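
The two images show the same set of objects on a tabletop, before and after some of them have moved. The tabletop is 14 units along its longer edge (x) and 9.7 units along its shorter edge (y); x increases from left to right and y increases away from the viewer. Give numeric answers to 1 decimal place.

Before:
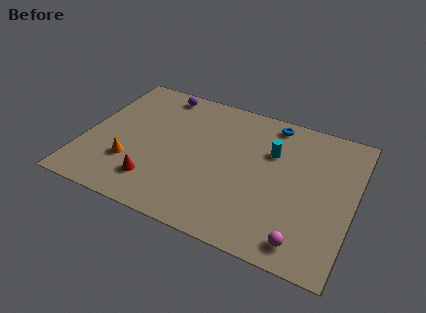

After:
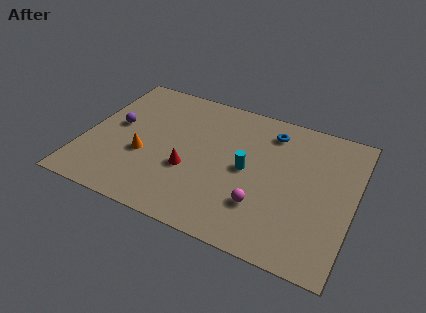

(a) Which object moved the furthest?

the purple sphere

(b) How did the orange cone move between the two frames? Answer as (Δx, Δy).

(0.6, 0.8)

The orange cone was at about (2.6, 2.9) and moved to about (3.2, 3.7).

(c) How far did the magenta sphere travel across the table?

2.7

From (11.8, 1.3) to (9.5, 2.7), the magenta sphere covered √(2.3² + 1.4²) ≈ 2.7 units.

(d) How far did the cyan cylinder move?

2.0

The cyan cylinder was near (9.6, 6.5) before and (8.5, 4.8) after, so it travelled √(1.1² + 1.7²) ≈ 2.0 units.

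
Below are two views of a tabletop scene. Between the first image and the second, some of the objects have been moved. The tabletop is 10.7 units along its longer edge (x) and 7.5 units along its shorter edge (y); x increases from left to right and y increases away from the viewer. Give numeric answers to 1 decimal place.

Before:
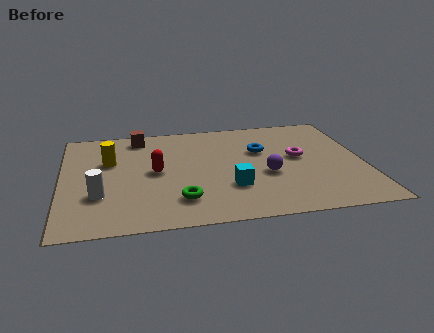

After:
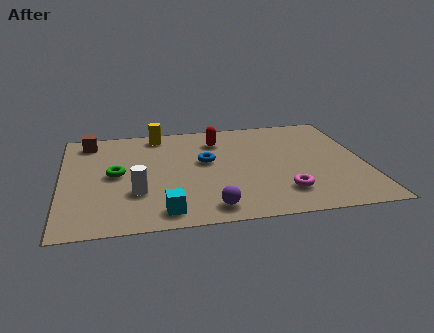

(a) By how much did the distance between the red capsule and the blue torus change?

-2.3

They were about 3.9 units apart before and 1.6 after — 2.3 units closer together.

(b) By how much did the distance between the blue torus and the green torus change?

-1.1

They were about 4.3 units apart before and 3.2 after — 1.1 units closer together.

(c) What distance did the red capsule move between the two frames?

3.0

The red capsule was near (3.3, 3.8) before and (5.6, 5.8) after, so it travelled √(2.3² + 2.0²) ≈ 3.0 units.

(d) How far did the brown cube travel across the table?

1.8

The brown cube moved from about (2.8, 6.5) to (1.0, 6.4), a distance of √(1.8² + 0.1²) ≈ 1.8.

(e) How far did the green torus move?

3.0

The green torus was near (4.1, 1.7) before and (1.9, 3.8) after, so it travelled √(2.2² + 2.1²) ≈ 3.0 units.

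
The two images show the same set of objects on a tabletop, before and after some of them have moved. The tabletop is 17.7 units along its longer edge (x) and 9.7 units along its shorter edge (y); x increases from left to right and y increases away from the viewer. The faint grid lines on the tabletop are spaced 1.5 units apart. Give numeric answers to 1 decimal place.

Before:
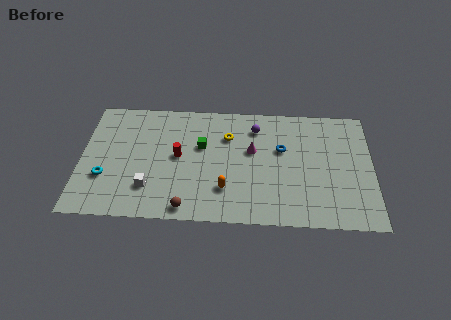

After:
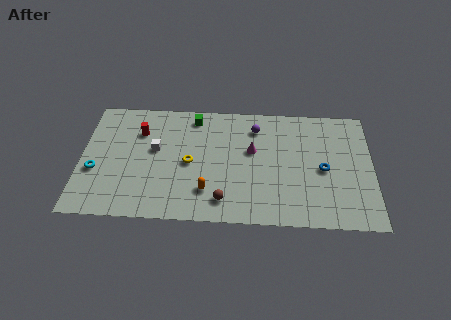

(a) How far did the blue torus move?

2.9

From (12.2, 6.0) to (14.7, 4.5), the blue torus covered √(2.5² + 1.5²) ≈ 2.9 units.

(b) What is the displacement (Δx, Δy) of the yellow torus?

(-2.3, -2.3)

The yellow torus started near (8.9, 6.9) and ended near (6.6, 4.6).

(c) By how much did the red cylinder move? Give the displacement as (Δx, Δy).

(-2.4, 1.9)

The red cylinder started near (5.9, 5.1) and ended near (3.5, 7.0).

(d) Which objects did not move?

the magenta cone and the purple sphere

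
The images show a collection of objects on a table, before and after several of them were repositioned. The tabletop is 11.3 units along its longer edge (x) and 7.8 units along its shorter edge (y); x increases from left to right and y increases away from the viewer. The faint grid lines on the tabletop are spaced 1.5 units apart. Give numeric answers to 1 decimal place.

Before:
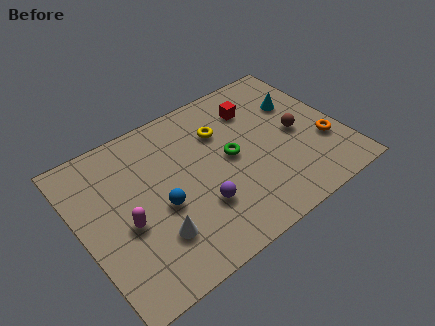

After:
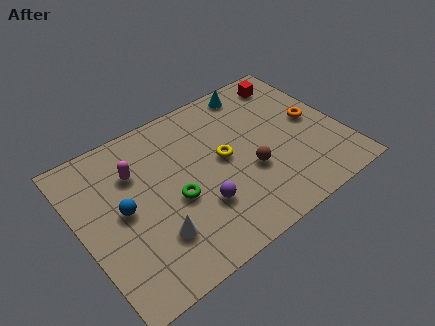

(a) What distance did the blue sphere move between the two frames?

1.7

The blue sphere moved from about (3.3, 3.3) to (1.8, 4.0), a distance of √(1.5² + 0.7²) ≈ 1.7.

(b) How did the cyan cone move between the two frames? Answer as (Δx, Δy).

(-1.6, 1.7)

From the two frames, the cyan cone sits at roughly (9.8, 5.2) before and (8.2, 6.9) after.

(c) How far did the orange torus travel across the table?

1.4

The orange torus moved from about (10.4, 2.6) to (10.2, 4.0), a distance of √(0.2² + 1.4²) ≈ 1.4.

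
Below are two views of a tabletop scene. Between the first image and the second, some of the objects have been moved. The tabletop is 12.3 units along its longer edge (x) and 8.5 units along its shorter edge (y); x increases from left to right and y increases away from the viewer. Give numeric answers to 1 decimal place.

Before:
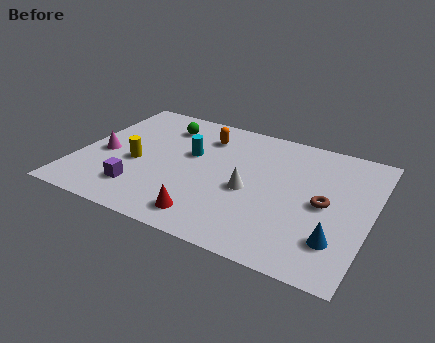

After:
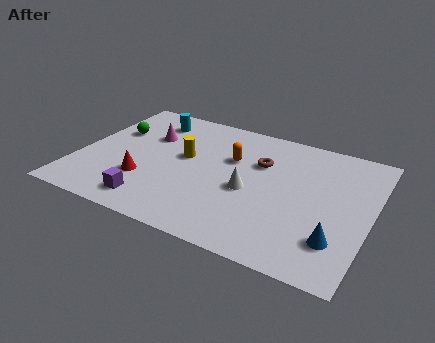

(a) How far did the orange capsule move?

1.7

The orange capsule moved from about (5.0, 6.6) to (6.3, 5.5), a distance of √(1.3² + 1.1²) ≈ 1.7.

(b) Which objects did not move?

the blue cone and the white cone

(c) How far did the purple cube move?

0.8

The purple cube moved from about (2.9, 1.9) to (3.5, 1.3), a distance of √(0.6² + 0.6²) ≈ 0.8.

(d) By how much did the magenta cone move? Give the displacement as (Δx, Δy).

(1.6, 2.0)

The magenta cone was at about (1.1, 3.7) and moved to about (2.7, 5.7).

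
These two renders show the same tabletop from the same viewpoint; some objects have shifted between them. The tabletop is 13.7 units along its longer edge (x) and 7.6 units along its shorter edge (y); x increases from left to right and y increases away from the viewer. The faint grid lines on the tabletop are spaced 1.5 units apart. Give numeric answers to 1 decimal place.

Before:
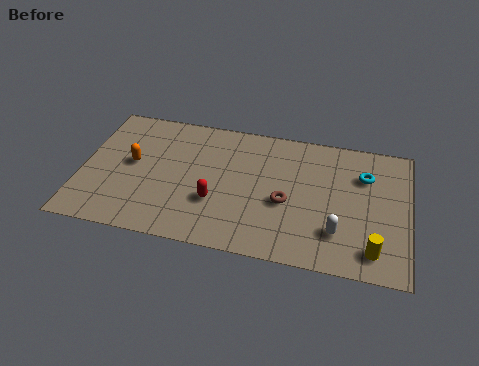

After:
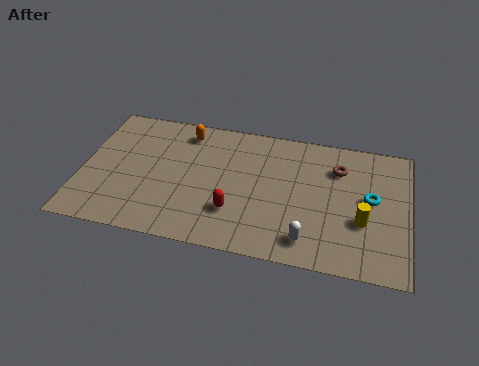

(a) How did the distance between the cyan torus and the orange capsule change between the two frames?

-1.6

The distance was about 9.8 in the first image and 8.2 in the second, so they moved 1.6 units closer together.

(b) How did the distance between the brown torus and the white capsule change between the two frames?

+1.9

They were about 2.5 units apart before and 4.4 after — 1.9 units further apart.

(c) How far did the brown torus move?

3.2

The brown torus moved from about (8.6, 3.2) to (10.7, 5.6), a distance of √(2.1² + 2.4²) ≈ 3.2.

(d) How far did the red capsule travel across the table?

0.9

The red capsule moved from about (5.7, 2.6) to (6.5, 2.2), a distance of √(0.8² + 0.4²) ≈ 0.9.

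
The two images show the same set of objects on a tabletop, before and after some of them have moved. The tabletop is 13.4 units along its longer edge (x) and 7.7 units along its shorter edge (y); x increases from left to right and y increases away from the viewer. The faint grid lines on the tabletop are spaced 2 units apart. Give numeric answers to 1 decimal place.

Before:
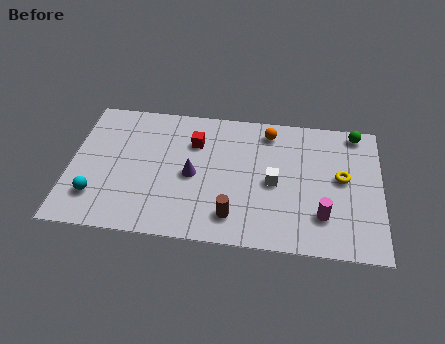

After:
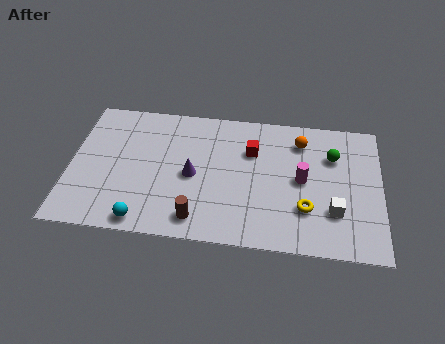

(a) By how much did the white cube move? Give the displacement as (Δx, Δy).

(2.6, -1.3)

From the two frames, the white cube sits at roughly (8.8, 3.6) before and (11.4, 2.3) after.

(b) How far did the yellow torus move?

2.4

The yellow torus moved from about (11.7, 4.2) to (10.2, 2.3), a distance of √(1.5² + 1.9²) ≈ 2.4.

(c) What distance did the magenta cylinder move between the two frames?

2.1

The magenta cylinder moved from about (10.9, 2.0) to (10.0, 3.9), a distance of √(0.9² + 1.9²) ≈ 2.1.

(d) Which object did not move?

the purple cone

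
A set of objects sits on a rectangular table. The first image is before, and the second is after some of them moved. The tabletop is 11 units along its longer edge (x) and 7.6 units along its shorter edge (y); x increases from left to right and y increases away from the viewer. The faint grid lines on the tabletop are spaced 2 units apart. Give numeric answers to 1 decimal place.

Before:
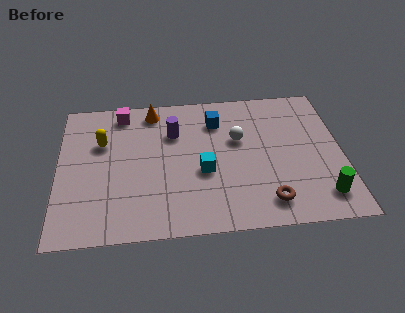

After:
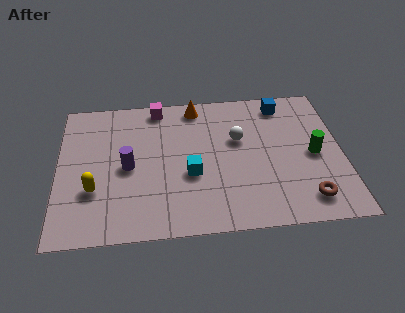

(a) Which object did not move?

the white sphere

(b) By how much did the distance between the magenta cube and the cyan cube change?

-0.7

Before: roughly 4.7 units apart; after: 4.0. That's 0.7 units closer together.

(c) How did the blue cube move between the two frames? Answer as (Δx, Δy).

(2.6, 0.7)

From the two frames, the blue cube sits at roughly (6.2, 5.8) before and (8.8, 6.5) after.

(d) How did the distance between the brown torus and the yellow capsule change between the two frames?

+0.9

They were about 7.3 units apart before and 8.2 after — 0.9 units further apart.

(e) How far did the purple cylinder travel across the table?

2.5

From (4.5, 5.3) to (2.7, 3.6), the purple cylinder covered √(1.8² + 1.7²) ≈ 2.5 units.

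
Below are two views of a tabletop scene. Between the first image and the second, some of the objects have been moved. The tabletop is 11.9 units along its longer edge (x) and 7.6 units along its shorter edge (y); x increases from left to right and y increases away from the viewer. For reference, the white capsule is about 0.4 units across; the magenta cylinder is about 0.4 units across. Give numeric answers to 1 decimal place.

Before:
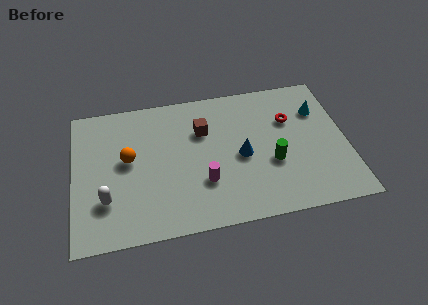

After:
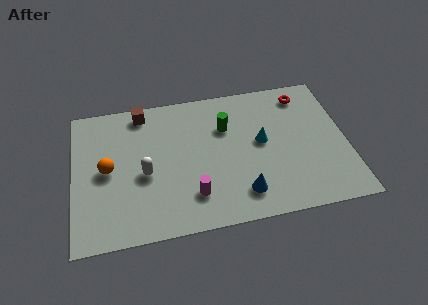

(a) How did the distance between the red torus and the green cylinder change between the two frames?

+1.3

They were about 2.4 units apart before and 3.7 after — 1.3 units further apart.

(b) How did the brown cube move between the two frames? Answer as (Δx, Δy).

(-2.6, 1.5)

The brown cube started near (5.7, 5.2) and ended near (3.1, 6.7).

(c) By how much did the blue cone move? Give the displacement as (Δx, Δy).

(-0.1, -2.0)

From the two frames, the blue cone sits at roughly (7.3, 3.5) before and (7.2, 1.5) after.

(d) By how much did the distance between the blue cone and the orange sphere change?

+1.2

They were about 4.9 units apart before and 6.1 after — 1.2 units further apart.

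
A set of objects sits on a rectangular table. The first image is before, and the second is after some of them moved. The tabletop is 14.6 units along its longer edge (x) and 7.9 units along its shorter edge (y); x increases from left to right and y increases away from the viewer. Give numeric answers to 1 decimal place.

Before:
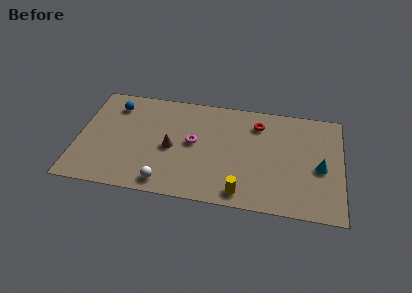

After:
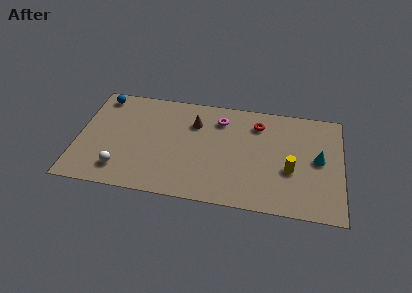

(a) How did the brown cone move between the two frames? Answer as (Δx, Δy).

(1.2, 2.1)

From the two frames, the brown cone sits at roughly (5.2, 3.6) before and (6.4, 5.7) after.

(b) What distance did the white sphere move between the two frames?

2.6

The white sphere moved from about (5.0, 1.0) to (2.5, 1.6), a distance of √(2.5² + 0.6²) ≈ 2.6.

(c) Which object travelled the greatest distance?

the yellow cylinder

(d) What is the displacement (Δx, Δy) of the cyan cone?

(-0.1, 0.6)

The cyan cone was at about (13.4, 3.5) and moved to about (13.3, 4.1).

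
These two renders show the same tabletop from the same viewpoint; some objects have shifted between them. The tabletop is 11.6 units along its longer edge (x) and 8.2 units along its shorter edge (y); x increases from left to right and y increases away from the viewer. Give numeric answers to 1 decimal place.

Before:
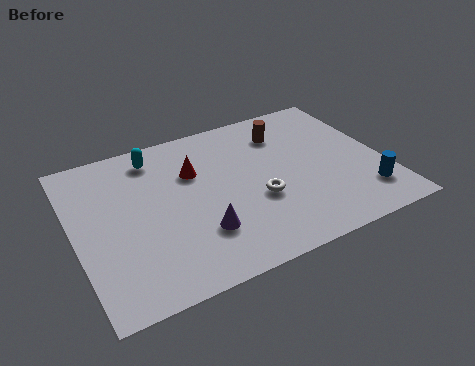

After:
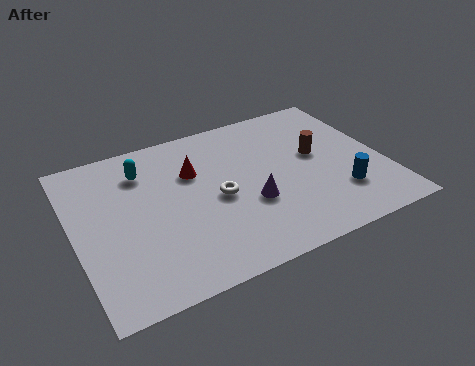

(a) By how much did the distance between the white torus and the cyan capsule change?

-1.6

The distance was about 5.1 in the first image and 3.5 in the second, so they moved 1.6 units closer together.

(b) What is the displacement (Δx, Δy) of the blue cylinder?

(-0.9, 0.4)

The blue cylinder was at about (10.6, 1.8) and moved to about (9.7, 2.2).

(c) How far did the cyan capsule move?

0.8

From (3.3, 6.9) to (2.8, 6.3), the cyan capsule covered √(0.5² + 0.6²) ≈ 0.8 units.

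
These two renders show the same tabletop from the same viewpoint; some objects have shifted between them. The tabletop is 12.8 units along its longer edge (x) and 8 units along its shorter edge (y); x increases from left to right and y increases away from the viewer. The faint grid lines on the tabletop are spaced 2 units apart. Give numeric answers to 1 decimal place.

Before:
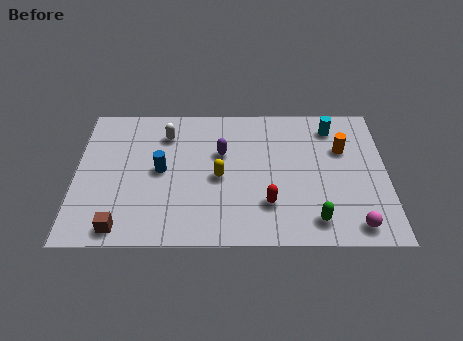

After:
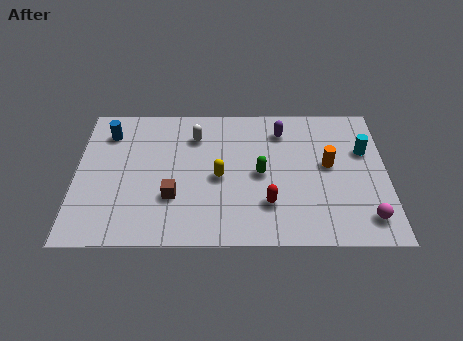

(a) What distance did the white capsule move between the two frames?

1.2

The white capsule moved from about (3.7, 6.2) to (4.9, 6.1), a distance of √(1.2² + 0.1²) ≈ 1.2.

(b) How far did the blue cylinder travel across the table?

3.1

From (3.5, 4.1) to (1.3, 6.3), the blue cylinder covered √(2.2² + 2.2²) ≈ 3.1 units.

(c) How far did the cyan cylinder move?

1.9

The cyan cylinder was near (10.6, 6.6) before and (11.9, 5.2) after, so it travelled √(1.3² + 1.4²) ≈ 1.9 units.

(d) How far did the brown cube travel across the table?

2.7

From (1.9, 0.9) to (4.0, 2.6), the brown cube covered √(2.1² + 1.7²) ≈ 2.7 units.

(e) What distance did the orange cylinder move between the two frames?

1.1

The orange cylinder was near (11.0, 5.3) before and (10.4, 4.4) after, so it travelled √(0.6² + 0.9²) ≈ 1.1 units.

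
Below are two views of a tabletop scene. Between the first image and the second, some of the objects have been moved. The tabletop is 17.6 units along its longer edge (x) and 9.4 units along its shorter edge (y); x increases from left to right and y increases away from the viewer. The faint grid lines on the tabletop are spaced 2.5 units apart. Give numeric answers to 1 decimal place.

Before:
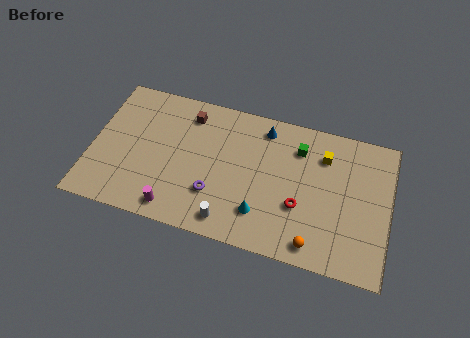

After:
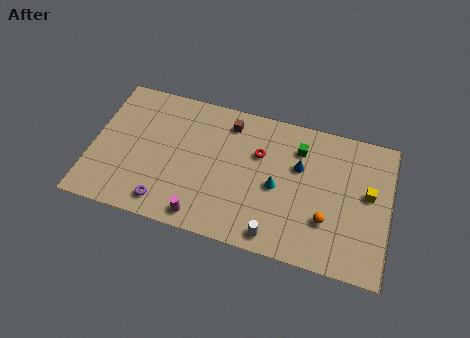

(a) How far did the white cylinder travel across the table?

2.7

The white cylinder moved from about (8.4, 1.3) to (11.1, 1.1), a distance of √(2.7² + 0.2²) ≈ 2.7.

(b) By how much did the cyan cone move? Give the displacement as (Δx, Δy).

(0.8, 2.0)

The cyan cone started near (10.2, 2.3) and ended near (11.0, 4.3).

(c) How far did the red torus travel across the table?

3.8

From (12.4, 3.4) to (9.8, 6.2), the red torus covered √(2.6² + 2.8²) ≈ 3.8 units.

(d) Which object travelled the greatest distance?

the red torus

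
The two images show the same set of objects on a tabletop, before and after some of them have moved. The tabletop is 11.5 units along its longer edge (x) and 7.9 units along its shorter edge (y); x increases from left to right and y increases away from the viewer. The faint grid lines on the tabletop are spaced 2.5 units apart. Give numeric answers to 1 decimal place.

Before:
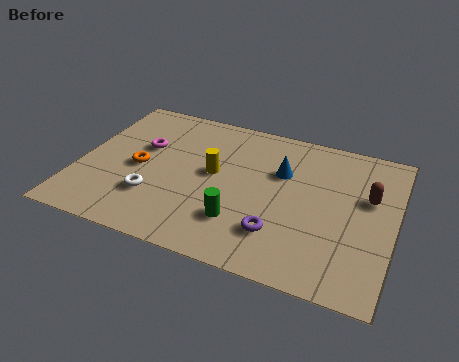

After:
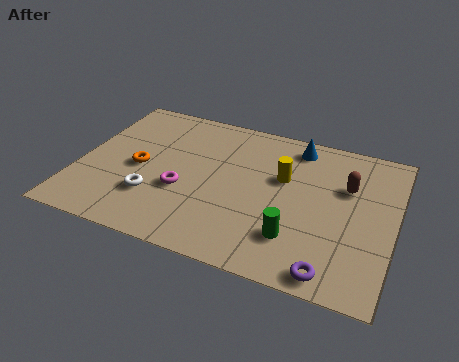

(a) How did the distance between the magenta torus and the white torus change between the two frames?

-1.5

Before: roughly 2.7 units apart; after: 1.2. That's 1.5 units closer together.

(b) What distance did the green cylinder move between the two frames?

2.0

From (6.1, 2.1) to (8.1, 2.0), the green cylinder covered √(2.0² + 0.1²) ≈ 2.0 units.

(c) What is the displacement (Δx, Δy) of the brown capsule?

(-0.8, 0.3)

The brown capsule was at about (10.5, 4.9) and moved to about (9.7, 5.2).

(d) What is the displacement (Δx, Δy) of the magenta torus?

(1.7, -1.9)

From the two frames, the magenta torus sits at roughly (2.2, 4.9) before and (3.9, 3.0) after.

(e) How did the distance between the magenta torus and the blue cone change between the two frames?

+0.3

The distance was about 5.1 in the first image and 5.4 in the second, so they moved 0.3 units further apart.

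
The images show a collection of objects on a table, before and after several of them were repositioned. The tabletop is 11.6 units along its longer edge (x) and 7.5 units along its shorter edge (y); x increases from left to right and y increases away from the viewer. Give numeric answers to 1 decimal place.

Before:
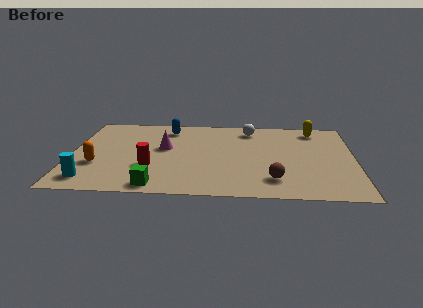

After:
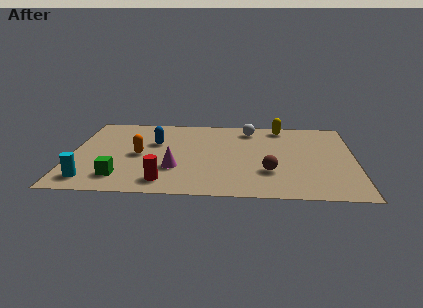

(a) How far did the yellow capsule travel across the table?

1.4

The yellow capsule moved from about (10.0, 6.4) to (8.6, 6.6), a distance of √(1.4² + 0.2²) ≈ 1.4.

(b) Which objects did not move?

the white sphere and the cyan cylinder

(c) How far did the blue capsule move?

1.5

The blue capsule moved from about (3.9, 6.2) to (3.4, 4.8), a distance of √(0.5² + 1.4²) ≈ 1.5.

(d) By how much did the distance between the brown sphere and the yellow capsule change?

-0.8

The distance was about 5.1 in the first image and 4.3 in the second, so they moved 0.8 units closer together.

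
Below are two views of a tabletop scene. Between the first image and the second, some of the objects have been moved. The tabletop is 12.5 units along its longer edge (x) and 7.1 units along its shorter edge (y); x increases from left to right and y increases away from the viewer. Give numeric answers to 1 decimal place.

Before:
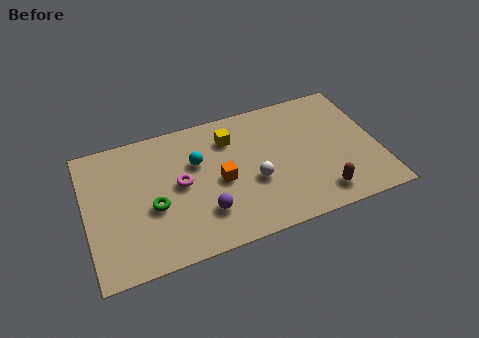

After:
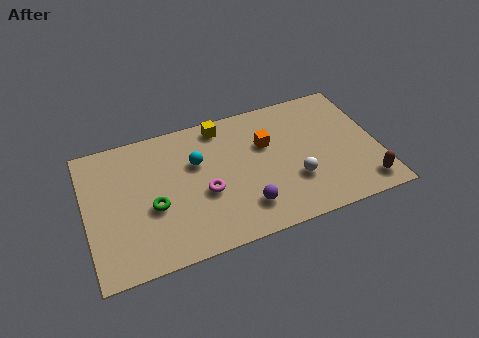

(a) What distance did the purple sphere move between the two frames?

1.7

From (4.9, 1.9) to (6.6, 1.6), the purple sphere covered √(1.7² + 0.3²) ≈ 1.7 units.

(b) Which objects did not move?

the green torus and the cyan sphere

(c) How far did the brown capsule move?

1.9

From (9.8, 1.2) to (11.7, 1.1), the brown capsule covered √(1.9² + 0.1²) ≈ 1.9 units.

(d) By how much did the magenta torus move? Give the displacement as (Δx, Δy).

(1.0, -0.8)

The magenta torus started near (4.0, 3.7) and ended near (5.0, 2.9).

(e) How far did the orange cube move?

2.5

From (5.7, 3.3) to (7.8, 4.6), the orange cube covered √(2.1² + 1.3²) ≈ 2.5 units.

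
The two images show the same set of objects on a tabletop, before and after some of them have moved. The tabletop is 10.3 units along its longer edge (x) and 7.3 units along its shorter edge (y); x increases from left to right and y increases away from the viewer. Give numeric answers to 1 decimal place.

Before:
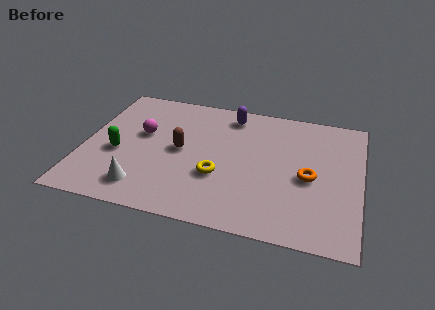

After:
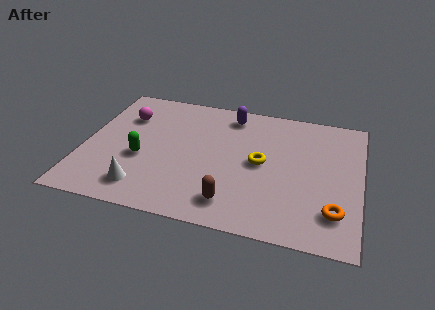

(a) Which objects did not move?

the white cone and the purple capsule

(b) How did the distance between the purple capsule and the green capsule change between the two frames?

-0.6

Before: roughly 5.1 units apart; after: 4.5. That's 0.6 units closer together.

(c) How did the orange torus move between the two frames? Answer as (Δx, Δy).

(1.0, -1.6)

From the two frames, the orange torus sits at roughly (8.4, 3.3) before and (9.4, 1.7) after.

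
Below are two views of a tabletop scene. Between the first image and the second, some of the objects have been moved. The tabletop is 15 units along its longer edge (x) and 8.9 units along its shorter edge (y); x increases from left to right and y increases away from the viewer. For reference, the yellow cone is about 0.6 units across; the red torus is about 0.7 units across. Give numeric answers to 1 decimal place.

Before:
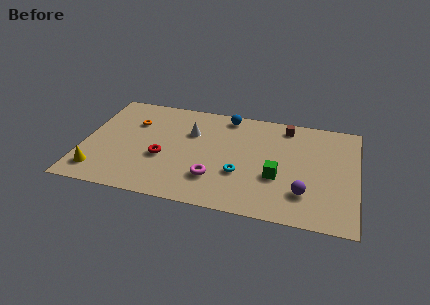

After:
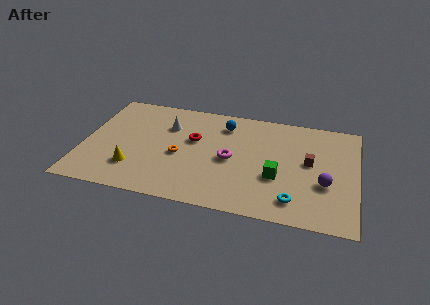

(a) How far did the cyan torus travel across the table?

3.4

From (8.7, 3.1) to (11.7, 1.6), the cyan torus covered √(3.0² + 1.5²) ≈ 3.4 units.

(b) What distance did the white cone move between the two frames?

1.3

The white cone was near (5.8, 6.0) before and (4.5, 6.3) after, so it travelled √(1.3² + 0.3²) ≈ 1.3 units.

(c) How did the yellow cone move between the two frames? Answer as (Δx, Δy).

(1.9, 0.7)

From the two frames, the yellow cone sits at roughly (1.0, 1.6) before and (2.9, 2.3) after.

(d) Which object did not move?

the green cube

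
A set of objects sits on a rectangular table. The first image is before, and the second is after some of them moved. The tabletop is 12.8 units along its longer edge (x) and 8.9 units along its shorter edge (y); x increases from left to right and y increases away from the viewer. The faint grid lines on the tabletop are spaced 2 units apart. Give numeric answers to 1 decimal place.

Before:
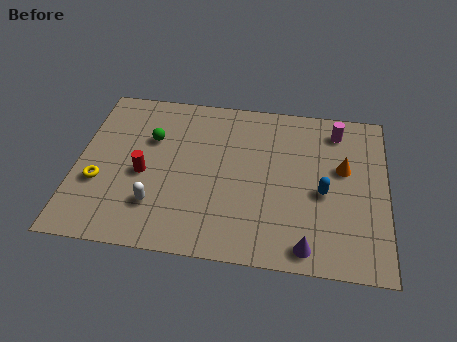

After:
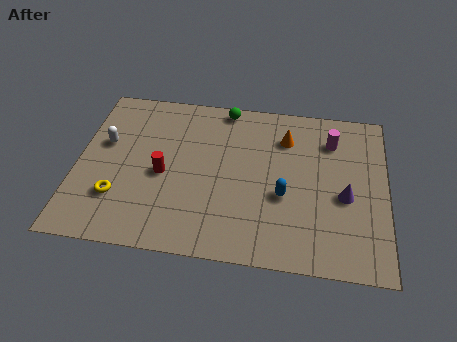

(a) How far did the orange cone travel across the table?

2.8

From (11.0, 5.3) to (8.6, 6.7), the orange cone covered √(2.4² + 1.4²) ≈ 2.8 units.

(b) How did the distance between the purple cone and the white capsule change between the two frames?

+3.8

They were about 6.3 units apart before and 10.1 after — 3.8 units further apart.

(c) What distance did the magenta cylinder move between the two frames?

0.6

The magenta cylinder moved from about (10.7, 7.4) to (10.5, 6.8), a distance of √(0.2² + 0.6²) ≈ 0.6.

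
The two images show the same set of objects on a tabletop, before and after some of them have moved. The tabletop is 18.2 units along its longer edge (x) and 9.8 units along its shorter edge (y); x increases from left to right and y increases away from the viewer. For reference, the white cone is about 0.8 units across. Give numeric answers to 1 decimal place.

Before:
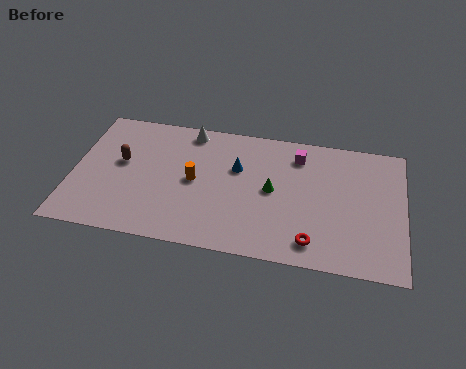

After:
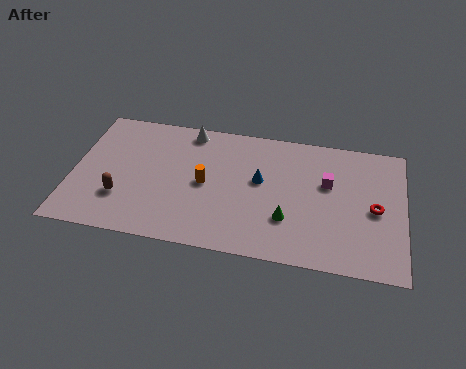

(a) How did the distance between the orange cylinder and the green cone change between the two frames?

+0.6

The distance was about 4.3 in the first image and 4.9 in the second, so they moved 0.6 units further apart.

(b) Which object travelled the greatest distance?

the red torus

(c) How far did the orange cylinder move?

0.6

The orange cylinder moved from about (6.7, 4.9) to (7.3, 4.8), a distance of √(0.6² + 0.1²) ≈ 0.6.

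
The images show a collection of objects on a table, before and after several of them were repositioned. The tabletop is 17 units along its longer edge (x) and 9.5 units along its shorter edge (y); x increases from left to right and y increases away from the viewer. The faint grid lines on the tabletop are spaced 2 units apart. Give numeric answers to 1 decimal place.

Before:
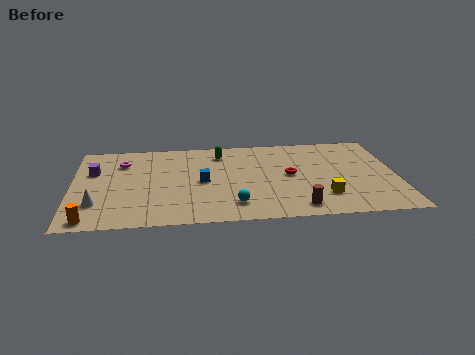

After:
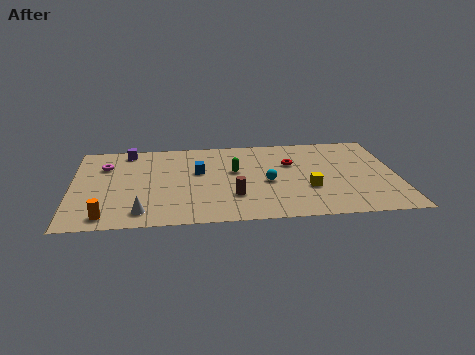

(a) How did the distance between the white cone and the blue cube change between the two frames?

-0.7

The distance was about 5.9 in the first image and 5.2 in the second, so they moved 0.7 units closer together.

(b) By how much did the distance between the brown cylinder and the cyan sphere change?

-1.1

The distance was about 3.4 in the first image and 2.3 in the second, so they moved 1.1 units closer together.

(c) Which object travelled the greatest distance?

the brown cylinder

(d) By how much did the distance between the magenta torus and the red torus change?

+0.7

The distance was about 9.1 in the first image and 9.8 in the second, so they moved 0.7 units further apart.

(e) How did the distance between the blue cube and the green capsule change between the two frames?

-1.4

They were about 3.3 units apart before and 1.9 after — 1.4 units closer together.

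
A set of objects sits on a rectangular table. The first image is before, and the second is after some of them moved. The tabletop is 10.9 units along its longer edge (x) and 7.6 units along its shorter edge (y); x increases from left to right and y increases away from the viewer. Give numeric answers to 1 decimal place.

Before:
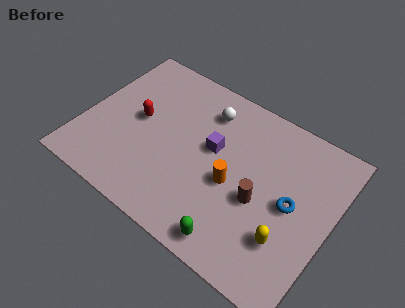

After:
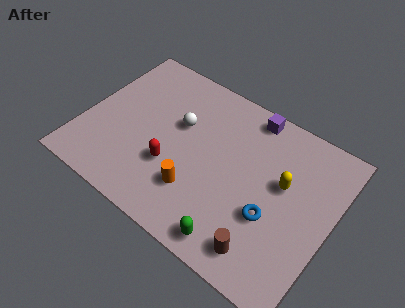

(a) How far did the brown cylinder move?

2.1

The brown cylinder moved from about (7.9, 3.2) to (8.5, 1.2), a distance of √(0.6² + 2.0²) ≈ 2.1.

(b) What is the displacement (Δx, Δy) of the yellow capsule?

(-0.6, 2.3)

The yellow capsule was at about (9.3, 2.2) and moved to about (8.7, 4.5).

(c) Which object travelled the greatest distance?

the purple cube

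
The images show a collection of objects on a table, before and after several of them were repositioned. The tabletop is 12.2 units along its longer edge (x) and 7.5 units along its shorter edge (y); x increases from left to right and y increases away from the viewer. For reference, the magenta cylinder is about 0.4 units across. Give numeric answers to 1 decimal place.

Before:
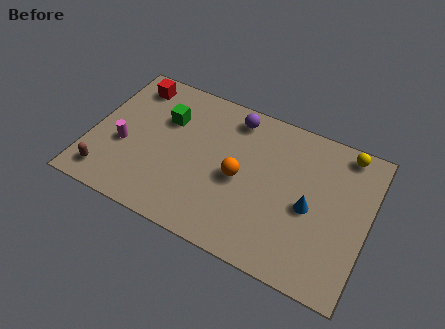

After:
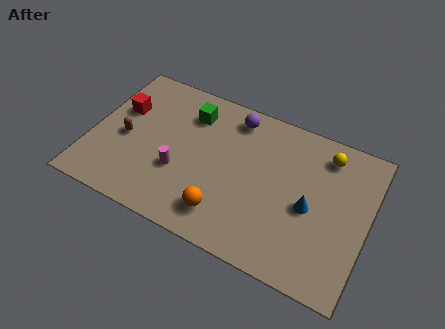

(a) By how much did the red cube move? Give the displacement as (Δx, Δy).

(-0.3, -1.5)

From the two frames, the red cube sits at roughly (1.4, 6.3) before and (1.1, 4.8) after.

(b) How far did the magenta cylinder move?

2.5

The magenta cylinder moved from about (1.5, 3.0) to (4.0, 2.7), a distance of √(2.5² + 0.3²) ≈ 2.5.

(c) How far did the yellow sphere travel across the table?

0.9

The yellow sphere moved from about (10.9, 6.7) to (10.1, 6.2), a distance of √(0.8² + 0.5²) ≈ 0.9.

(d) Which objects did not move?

the blue cone and the purple sphere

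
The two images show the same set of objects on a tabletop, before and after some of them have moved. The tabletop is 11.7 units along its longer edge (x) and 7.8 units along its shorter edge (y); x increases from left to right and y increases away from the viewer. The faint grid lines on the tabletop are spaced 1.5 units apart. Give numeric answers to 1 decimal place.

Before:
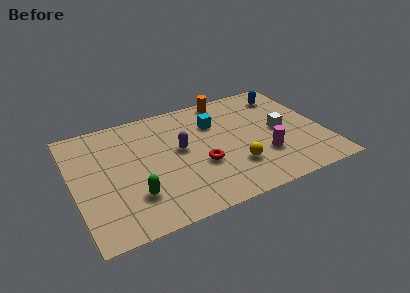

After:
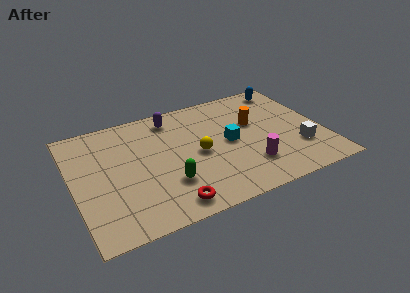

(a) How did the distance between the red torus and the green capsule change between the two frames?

-2.0

The distance was about 3.3 in the first image and 1.3 in the second, so they moved 2.0 units closer together.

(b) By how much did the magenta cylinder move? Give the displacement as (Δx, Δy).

(-0.7, -0.4)

From the two frames, the magenta cylinder sits at roughly (8.7, 2.4) before and (8.0, 2.0) after.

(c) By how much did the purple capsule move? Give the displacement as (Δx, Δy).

(-0.1, 2.3)

The purple capsule started near (5.0, 4.3) and ended near (4.9, 6.6).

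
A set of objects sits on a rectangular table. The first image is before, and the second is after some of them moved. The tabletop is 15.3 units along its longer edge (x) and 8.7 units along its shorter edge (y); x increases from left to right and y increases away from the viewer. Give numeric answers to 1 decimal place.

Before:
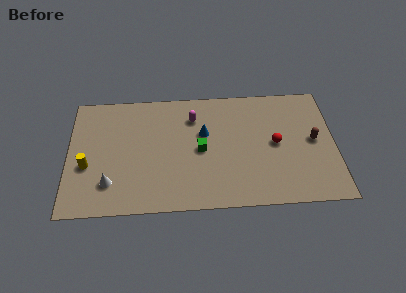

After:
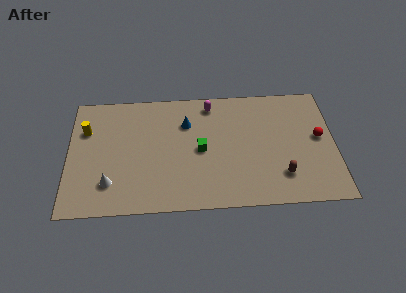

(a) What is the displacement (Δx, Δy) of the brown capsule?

(-1.9, -2.4)

The brown capsule was at about (14.1, 4.5) and moved to about (12.2, 2.1).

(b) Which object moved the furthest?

the brown capsule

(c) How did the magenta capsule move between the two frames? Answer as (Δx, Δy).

(1.0, 0.9)

The magenta capsule started near (7.2, 6.6) and ended near (8.2, 7.5).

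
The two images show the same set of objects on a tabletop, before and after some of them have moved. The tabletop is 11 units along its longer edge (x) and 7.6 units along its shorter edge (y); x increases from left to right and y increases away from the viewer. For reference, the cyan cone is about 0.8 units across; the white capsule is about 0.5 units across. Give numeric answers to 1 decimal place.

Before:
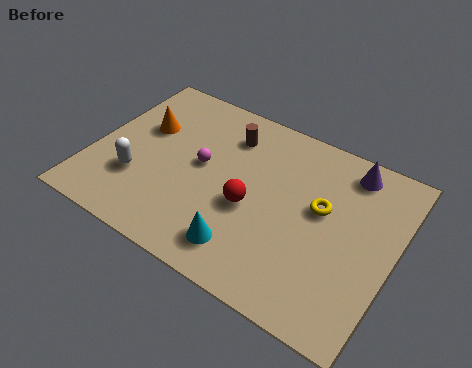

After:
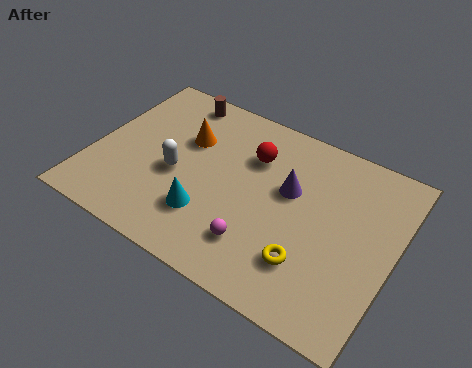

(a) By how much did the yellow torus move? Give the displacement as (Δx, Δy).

(-0.1, -2.4)

The yellow torus was at about (8.3, 4.4) and moved to about (8.2, 2.0).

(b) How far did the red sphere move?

2.2

The red sphere was near (5.9, 3.2) before and (5.6, 5.4) after, so it travelled √(0.3² + 2.2²) ≈ 2.2 units.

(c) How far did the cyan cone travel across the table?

1.7

The cyan cone was near (6.0, 1.4) before and (4.5, 2.1) after, so it travelled √(1.5² + 0.7²) ≈ 1.7 units.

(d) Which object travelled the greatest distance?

the magenta sphere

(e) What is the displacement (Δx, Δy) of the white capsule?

(1.3, 0.9)

The white capsule started near (1.8, 2.4) and ended near (3.1, 3.3).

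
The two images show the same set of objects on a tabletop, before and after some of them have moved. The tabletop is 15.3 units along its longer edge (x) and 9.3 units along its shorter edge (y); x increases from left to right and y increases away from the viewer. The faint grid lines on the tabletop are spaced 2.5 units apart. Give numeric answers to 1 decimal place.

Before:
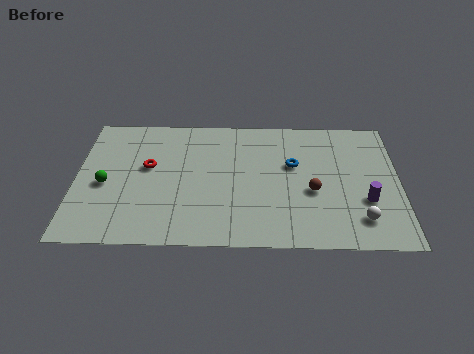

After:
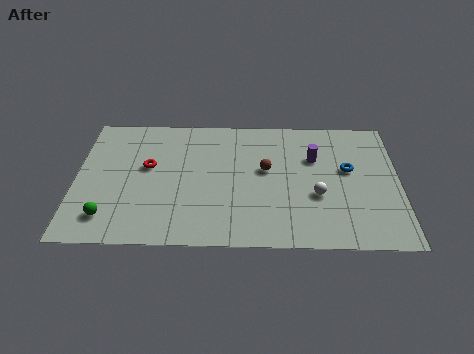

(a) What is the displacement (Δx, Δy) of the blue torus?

(2.6, -0.3)

From the two frames, the blue torus sits at roughly (10.3, 5.7) before and (12.9, 5.4) after.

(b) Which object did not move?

the red torus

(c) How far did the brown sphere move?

2.7

The brown sphere was near (11.2, 3.8) before and (9.0, 5.3) after, so it travelled √(2.2² + 1.5²) ≈ 2.7 units.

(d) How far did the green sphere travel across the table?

2.3

The green sphere moved from about (1.4, 4.1) to (1.6, 1.8), a distance of √(0.2² + 2.3²) ≈ 2.3.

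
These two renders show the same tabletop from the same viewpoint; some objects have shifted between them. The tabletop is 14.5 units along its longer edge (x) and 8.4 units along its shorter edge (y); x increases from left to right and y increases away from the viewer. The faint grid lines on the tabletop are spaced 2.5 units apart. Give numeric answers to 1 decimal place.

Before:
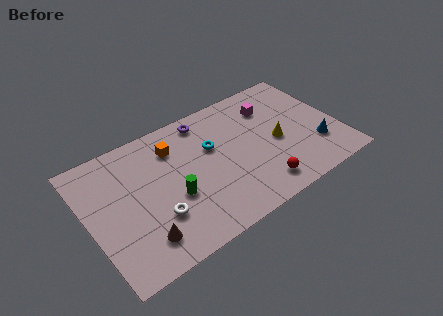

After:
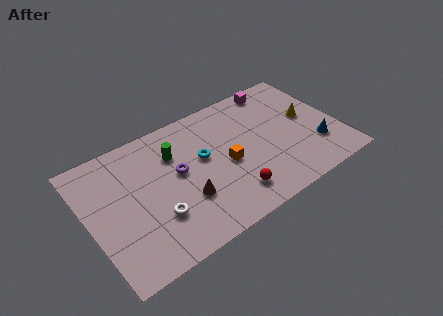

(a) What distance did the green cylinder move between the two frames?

2.7

From (4.7, 3.3) to (5.2, 6.0), the green cylinder covered √(0.5² + 2.7²) ≈ 2.7 units.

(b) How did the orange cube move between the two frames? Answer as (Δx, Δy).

(2.7, -2.6)

The orange cube was at about (5.2, 6.4) and moved to about (7.9, 3.8).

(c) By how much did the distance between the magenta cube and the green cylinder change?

-0.4

The distance was about 7.0 in the first image and 6.6 in the second, so they moved 0.4 units closer together.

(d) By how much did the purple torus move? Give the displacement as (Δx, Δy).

(-2.0, -2.6)

The purple torus was at about (7.2, 7.3) and moved to about (5.2, 4.7).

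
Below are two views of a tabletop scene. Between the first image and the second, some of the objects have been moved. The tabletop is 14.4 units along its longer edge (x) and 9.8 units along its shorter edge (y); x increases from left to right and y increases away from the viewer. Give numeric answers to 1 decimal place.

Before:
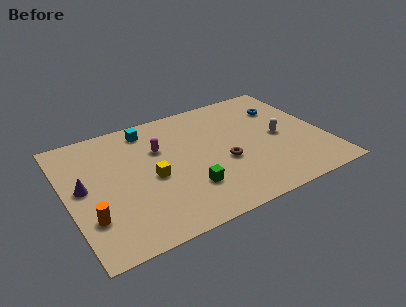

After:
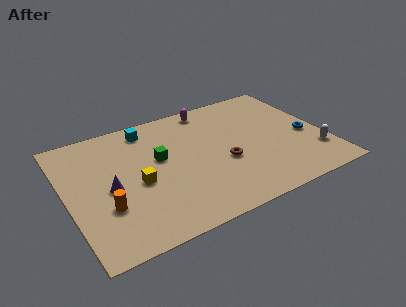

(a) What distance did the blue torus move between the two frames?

3.0

The blue torus moved from about (12.5, 7.1) to (13.4, 4.2), a distance of √(0.9² + 2.9²) ≈ 3.0.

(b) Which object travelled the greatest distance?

the magenta capsule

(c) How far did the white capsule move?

2.8

From (11.9, 4.7) to (13.6, 2.5), the white capsule covered √(1.7² + 2.2²) ≈ 2.8 units.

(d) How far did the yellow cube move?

0.8

The yellow cube was near (4.6, 4.4) before and (3.8, 4.3) after, so it travelled √(0.8² + 0.1²) ≈ 0.8 units.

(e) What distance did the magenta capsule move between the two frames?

3.9

From (5.3, 6.5) to (8.5, 8.7), the magenta capsule covered √(3.2² + 2.2²) ≈ 3.9 units.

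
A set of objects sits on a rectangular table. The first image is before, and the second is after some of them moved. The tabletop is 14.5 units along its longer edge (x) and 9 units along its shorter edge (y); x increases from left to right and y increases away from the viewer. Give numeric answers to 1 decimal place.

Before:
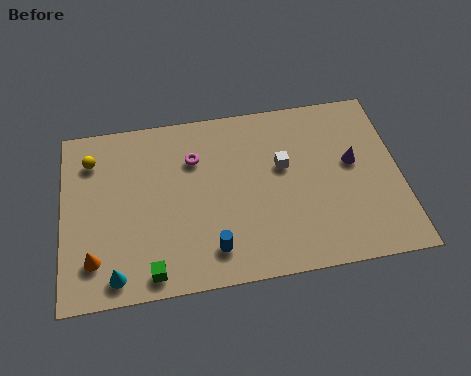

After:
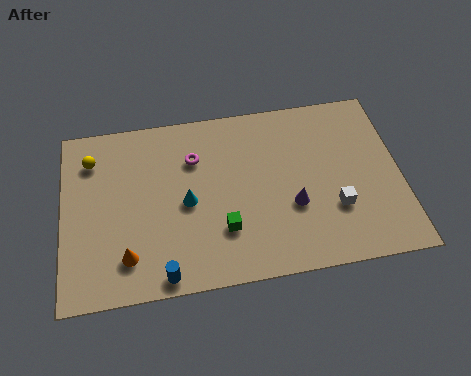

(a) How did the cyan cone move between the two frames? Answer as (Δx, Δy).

(3.1, 3.1)

The cyan cone started near (2.2, 1.1) and ended near (5.3, 4.2).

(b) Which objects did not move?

the yellow sphere and the magenta torus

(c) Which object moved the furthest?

the cyan cone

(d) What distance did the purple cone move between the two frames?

3.2

From (12.5, 5.1) to (9.8, 3.3), the purple cone covered √(2.7² + 1.8²) ≈ 3.2 units.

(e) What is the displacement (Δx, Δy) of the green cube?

(3.1, 1.6)

From the two frames, the green cube sits at roughly (3.7, 1.0) before and (6.8, 2.6) after.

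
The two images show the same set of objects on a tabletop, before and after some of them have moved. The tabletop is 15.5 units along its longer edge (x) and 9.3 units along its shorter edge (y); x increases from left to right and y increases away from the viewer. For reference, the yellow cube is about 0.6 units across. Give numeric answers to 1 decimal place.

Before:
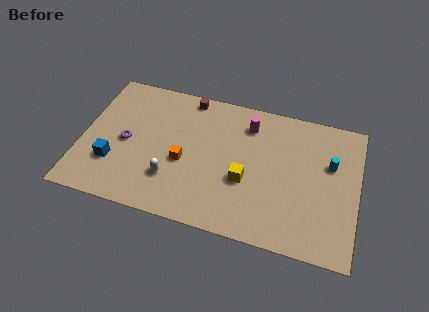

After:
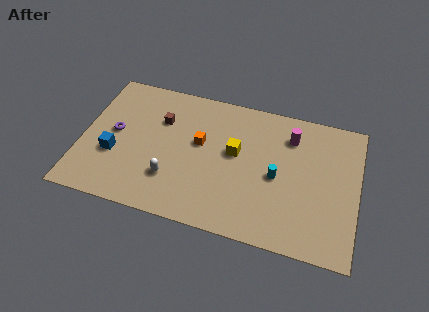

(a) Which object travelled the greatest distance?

the cyan cylinder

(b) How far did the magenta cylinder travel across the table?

2.4

The magenta cylinder moved from about (9.2, 7.4) to (11.6, 7.2), a distance of √(2.4² + 0.2²) ≈ 2.4.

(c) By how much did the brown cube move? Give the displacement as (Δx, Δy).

(-1.4, -2.0)

The brown cube was at about (5.7, 8.4) and moved to about (4.3, 6.4).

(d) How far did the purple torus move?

0.9

The purple torus was near (2.5, 4.4) before and (1.8, 4.9) after, so it travelled √(0.7² + 0.5²) ≈ 0.9 units.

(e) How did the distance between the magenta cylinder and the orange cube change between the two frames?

+0.4

Before: roughly 4.9 units apart; after: 5.3. That's 0.4 units further apart.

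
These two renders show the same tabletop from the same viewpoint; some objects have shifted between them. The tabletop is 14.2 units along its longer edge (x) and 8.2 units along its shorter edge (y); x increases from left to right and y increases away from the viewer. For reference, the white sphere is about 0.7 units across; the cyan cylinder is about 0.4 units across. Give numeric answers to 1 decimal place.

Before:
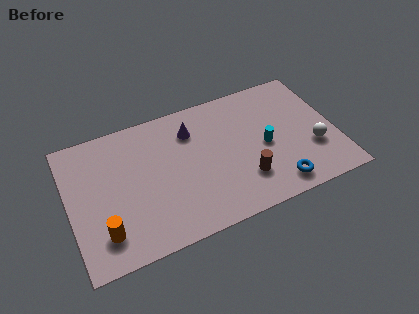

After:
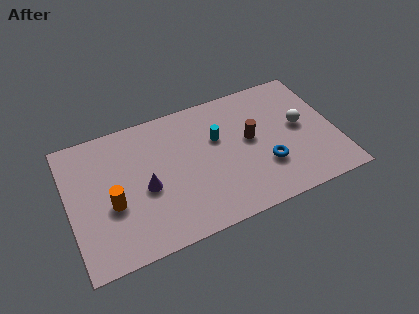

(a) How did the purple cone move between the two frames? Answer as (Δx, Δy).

(-2.7, -2.6)

The purple cone started near (6.7, 6.2) and ended near (4.0, 3.6).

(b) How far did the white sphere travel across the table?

1.7

From (12.9, 2.8) to (12.4, 4.4), the white sphere covered √(0.5² + 1.6²) ≈ 1.7 units.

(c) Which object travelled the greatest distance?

the purple cone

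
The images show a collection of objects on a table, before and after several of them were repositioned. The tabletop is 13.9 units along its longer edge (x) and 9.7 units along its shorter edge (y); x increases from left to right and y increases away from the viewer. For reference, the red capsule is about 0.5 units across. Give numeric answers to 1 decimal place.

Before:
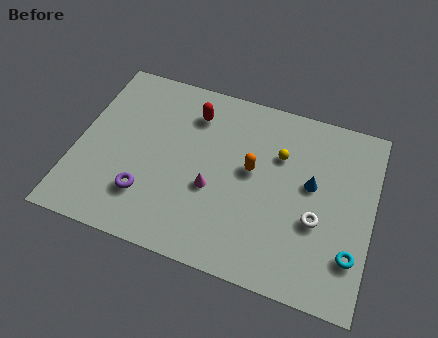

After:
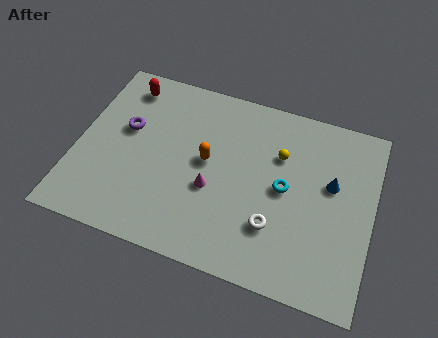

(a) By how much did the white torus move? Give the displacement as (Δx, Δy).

(-1.9, -0.9)

The white torus started near (11.4, 3.7) and ended near (9.5, 2.8).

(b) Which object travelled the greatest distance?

the cyan torus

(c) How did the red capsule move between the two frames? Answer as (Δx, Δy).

(-3.3, 0.6)

The red capsule started near (5.2, 7.6) and ended near (1.9, 8.2).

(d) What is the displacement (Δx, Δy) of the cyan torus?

(-3.3, 2.4)

The cyan torus was at about (13.1, 2.5) and moved to about (9.8, 4.9).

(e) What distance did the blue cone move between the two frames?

0.9

The blue cone moved from about (11.0, 5.5) to (11.9, 5.8), a distance of √(0.9² + 0.3²) ≈ 0.9.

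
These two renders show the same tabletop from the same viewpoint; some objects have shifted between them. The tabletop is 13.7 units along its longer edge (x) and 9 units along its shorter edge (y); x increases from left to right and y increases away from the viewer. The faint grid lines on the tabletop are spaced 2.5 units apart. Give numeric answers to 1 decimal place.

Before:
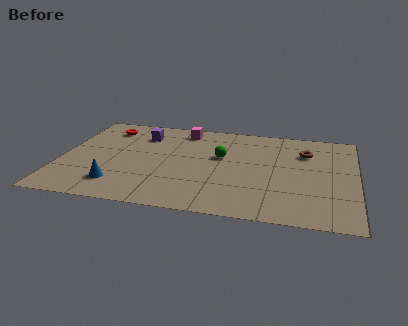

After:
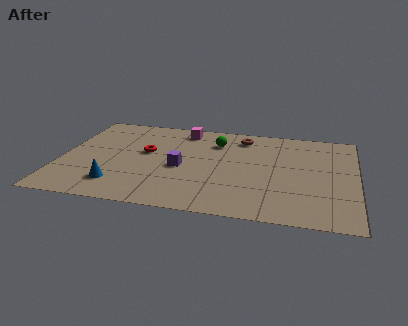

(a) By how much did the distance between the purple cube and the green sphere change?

-0.9

They were about 4.1 units apart before and 3.2 after — 0.9 units closer together.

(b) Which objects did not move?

the magenta cube and the blue cone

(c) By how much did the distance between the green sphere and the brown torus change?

-2.7

They were about 4.1 units apart before and 1.4 after — 2.7 units closer together.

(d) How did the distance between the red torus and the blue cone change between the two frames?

-2.0

They were about 5.5 units apart before and 3.5 after — 2.0 units closer together.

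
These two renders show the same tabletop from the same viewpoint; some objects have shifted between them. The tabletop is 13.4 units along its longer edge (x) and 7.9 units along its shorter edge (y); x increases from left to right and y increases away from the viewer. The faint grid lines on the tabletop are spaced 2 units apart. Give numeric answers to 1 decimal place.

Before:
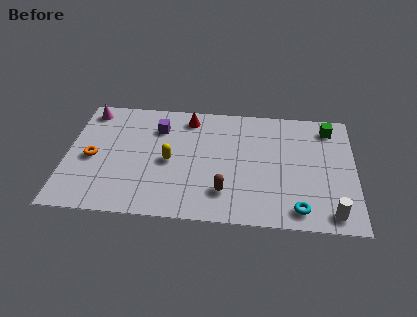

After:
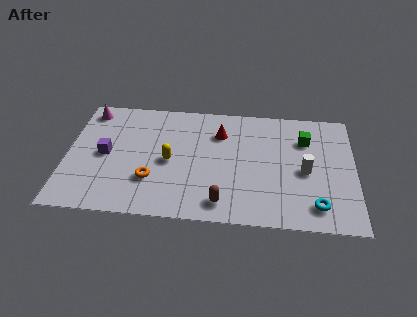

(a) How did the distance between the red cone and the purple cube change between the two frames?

+4.0

The distance was about 1.6 in the first image and 5.6 in the second, so they moved 4.0 units further apart.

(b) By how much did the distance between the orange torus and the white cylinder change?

-4.2

They were about 11.4 units apart before and 7.2 after — 4.2 units closer together.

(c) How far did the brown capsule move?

0.7

The brown capsule moved from about (7.4, 1.9) to (7.3, 1.2), a distance of √(0.1² + 0.7²) ≈ 0.7.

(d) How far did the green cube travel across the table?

1.4

The green cube was near (12.2, 6.6) before and (11.1, 5.7) after, so it travelled √(1.1² + 0.9²) ≈ 1.4 units.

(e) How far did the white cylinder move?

2.9

From (12.3, 1.0) to (11.1, 3.6), the white cylinder covered √(1.2² + 2.6²) ≈ 2.9 units.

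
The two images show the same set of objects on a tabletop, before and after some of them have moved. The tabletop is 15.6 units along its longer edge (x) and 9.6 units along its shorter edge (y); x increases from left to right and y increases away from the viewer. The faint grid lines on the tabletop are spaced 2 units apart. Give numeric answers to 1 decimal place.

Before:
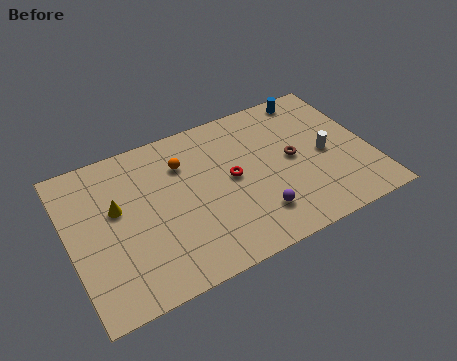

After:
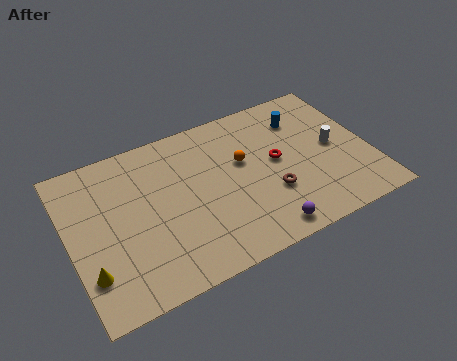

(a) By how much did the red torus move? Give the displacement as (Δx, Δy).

(2.4, 0.1)

From the two frames, the red torus sits at roughly (8.4, 5.0) before and (10.8, 5.1) after.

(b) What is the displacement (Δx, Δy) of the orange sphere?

(3.0, -1.2)

The orange sphere started near (6.1, 7.0) and ended near (9.1, 5.8).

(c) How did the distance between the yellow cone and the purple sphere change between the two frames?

+1.2

The distance was about 7.6 in the first image and 8.8 in the second, so they moved 1.2 units further apart.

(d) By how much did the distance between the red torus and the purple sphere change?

+1.3

They were about 2.9 units apart before and 4.2 after — 1.3 units further apart.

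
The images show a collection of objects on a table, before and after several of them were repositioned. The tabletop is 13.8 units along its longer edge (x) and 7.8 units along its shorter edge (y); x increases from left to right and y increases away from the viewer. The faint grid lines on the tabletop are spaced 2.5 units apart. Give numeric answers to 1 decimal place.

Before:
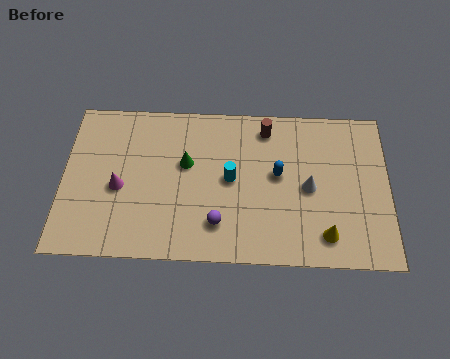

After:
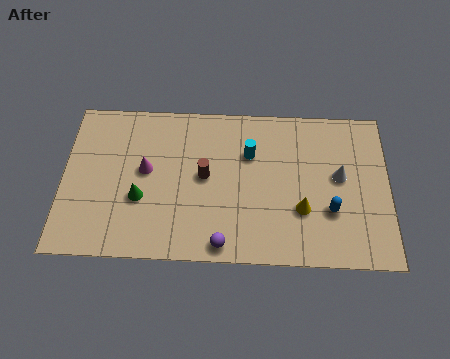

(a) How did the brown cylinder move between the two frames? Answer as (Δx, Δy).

(-2.6, -2.5)

The brown cylinder started near (8.6, 6.6) and ended near (6.0, 4.1).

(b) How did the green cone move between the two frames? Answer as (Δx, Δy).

(-1.9, -1.8)

The green cone started near (5.2, 4.7) and ended near (3.3, 2.9).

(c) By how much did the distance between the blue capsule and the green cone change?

+4.1

They were about 3.9 units apart before and 8.0 after — 4.1 units further apart.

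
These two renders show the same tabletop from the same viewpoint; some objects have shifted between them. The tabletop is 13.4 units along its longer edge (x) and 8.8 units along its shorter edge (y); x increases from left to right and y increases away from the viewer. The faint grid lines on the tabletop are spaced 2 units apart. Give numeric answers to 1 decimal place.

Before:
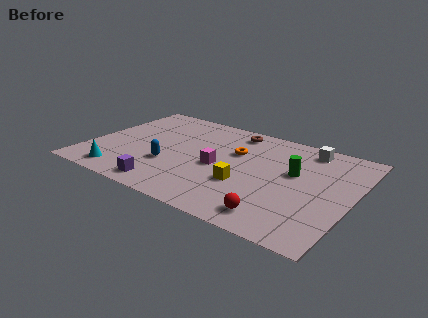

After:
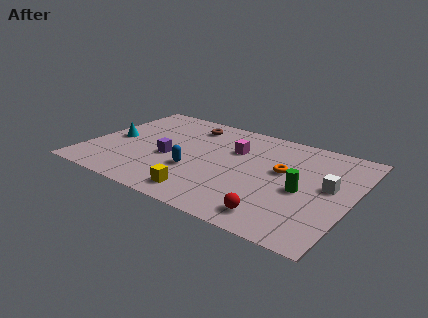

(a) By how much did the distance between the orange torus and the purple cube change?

+0.4

Before: roughly 5.4 units apart; after: 5.8. That's 0.4 units further apart.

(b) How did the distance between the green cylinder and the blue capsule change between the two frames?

-1.0

They were about 6.5 units apart before and 5.5 after — 1.0 units closer together.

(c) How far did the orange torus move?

2.6

The orange torus moved from about (7.3, 5.7) to (9.8, 5.1), a distance of √(2.5² + 0.6²) ≈ 2.6.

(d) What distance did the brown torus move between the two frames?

2.3

The brown torus moved from about (6.9, 7.6) to (4.6, 7.2), a distance of √(2.3² + 0.4²) ≈ 2.3.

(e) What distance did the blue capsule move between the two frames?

1.3

The blue capsule moved from about (4.3, 3.0) to (5.6, 3.1), a distance of √(1.3² + 0.1²) ≈ 1.3.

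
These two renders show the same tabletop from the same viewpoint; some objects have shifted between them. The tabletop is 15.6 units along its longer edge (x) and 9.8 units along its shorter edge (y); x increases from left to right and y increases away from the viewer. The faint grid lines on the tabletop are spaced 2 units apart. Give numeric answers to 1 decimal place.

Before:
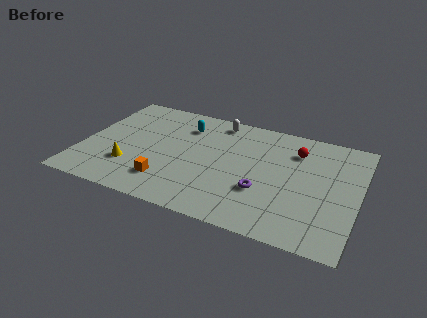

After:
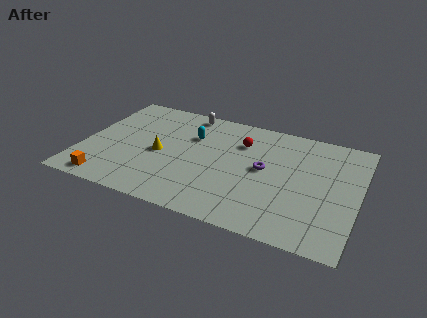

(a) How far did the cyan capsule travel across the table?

0.9

The cyan capsule was near (5.5, 7.5) before and (6.0, 6.7) after, so it travelled √(0.5² + 0.8²) ≈ 0.9 units.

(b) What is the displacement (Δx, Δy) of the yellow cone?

(1.5, 1.7)

The yellow cone was at about (2.9, 2.8) and moved to about (4.4, 4.5).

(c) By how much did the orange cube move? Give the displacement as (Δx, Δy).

(-3.3, -1.1)

The orange cube started near (5.1, 2.2) and ended near (1.8, 1.1).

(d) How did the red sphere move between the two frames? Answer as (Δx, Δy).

(-3.1, -0.3)

From the two frames, the red sphere sits at roughly (11.9, 7.4) before and (8.8, 7.1) after.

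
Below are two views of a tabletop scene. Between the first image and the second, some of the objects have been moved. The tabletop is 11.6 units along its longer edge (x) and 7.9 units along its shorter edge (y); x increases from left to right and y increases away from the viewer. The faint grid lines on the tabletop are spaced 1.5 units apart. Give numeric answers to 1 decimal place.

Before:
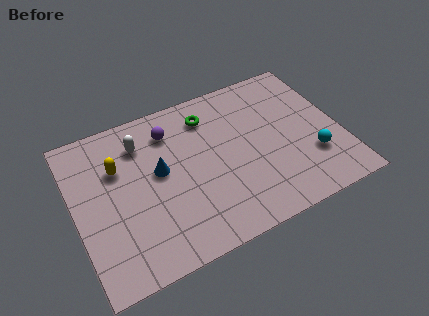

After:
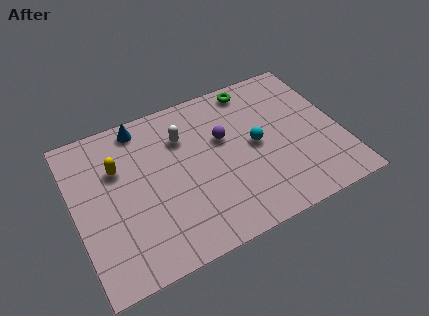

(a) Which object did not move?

the yellow capsule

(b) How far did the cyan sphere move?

2.8

The cyan sphere moved from about (10.2, 2.4) to (7.9, 4.0), a distance of √(2.3² + 1.6²) ≈ 2.8.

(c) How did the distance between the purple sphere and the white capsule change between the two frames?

+0.6

They were about 1.3 units apart before and 1.9 after — 0.6 units further apart.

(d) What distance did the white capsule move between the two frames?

1.8

The white capsule was near (3.1, 6.1) before and (4.9, 5.7) after, so it travelled √(1.8² + 0.4²) ≈ 1.8 units.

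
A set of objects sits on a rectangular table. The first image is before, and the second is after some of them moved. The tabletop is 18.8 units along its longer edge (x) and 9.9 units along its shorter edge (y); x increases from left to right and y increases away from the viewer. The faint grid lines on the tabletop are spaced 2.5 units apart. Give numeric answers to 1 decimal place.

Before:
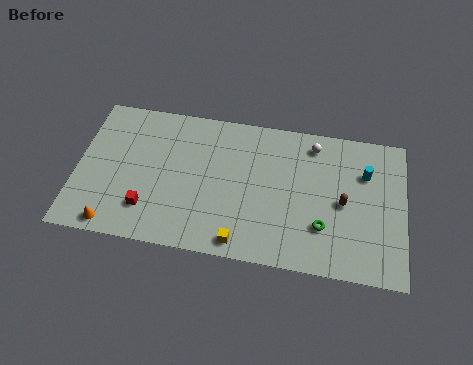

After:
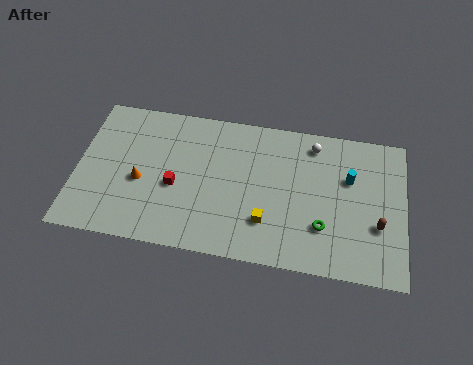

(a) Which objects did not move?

the white sphere and the green torus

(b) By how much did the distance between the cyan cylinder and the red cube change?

-3.0

Before: roughly 13.1 units apart; after: 10.1. That's 3.0 units closer together.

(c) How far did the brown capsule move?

2.3

The brown capsule moved from about (15.3, 4.7) to (17.3, 3.5), a distance of √(2.0² + 1.2²) ≈ 2.3.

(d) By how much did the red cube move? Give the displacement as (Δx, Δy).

(1.5, 1.8)

From the two frames, the red cube sits at roughly (4.2, 2.4) before and (5.7, 4.2) after.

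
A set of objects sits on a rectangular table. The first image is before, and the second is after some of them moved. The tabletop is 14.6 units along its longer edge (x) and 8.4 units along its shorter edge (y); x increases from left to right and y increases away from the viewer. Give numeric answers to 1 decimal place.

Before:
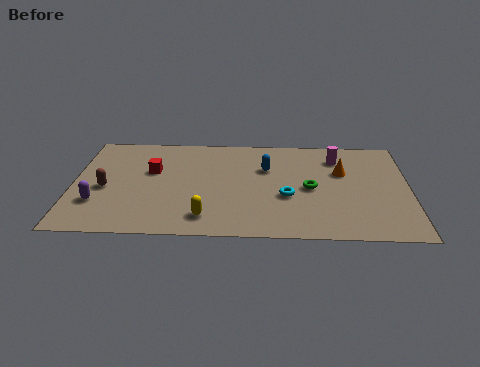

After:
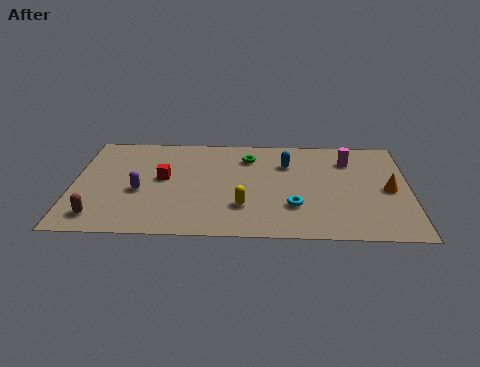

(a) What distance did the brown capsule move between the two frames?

2.3

The brown capsule moved from about (1.4, 3.7) to (1.2, 1.4), a distance of √(0.2² + 2.3²) ≈ 2.3.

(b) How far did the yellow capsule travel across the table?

1.8

From (5.8, 1.5) to (7.4, 2.4), the yellow capsule covered √(1.6² + 0.9²) ≈ 1.8 units.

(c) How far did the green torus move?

3.7

The green torus moved from about (10.3, 4.0) to (7.6, 6.5), a distance of √(2.7² + 2.5²) ≈ 3.7.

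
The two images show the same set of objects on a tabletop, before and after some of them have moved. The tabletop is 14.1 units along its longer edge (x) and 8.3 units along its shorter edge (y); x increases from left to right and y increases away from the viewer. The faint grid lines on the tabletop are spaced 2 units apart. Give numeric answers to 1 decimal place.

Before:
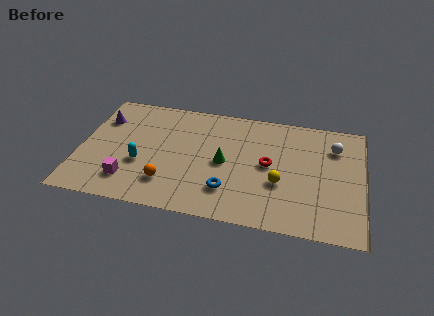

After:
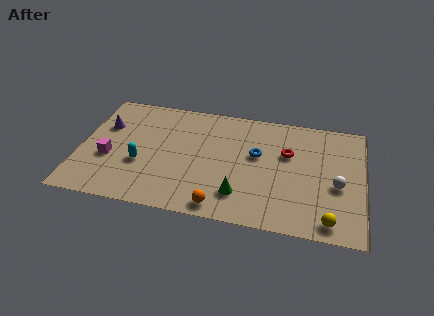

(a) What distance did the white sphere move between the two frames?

2.7

From (12.6, 6.2) to (12.8, 3.5), the white sphere covered √(0.2² + 2.7²) ≈ 2.7 units.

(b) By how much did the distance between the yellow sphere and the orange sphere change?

-0.3

Before: roughly 5.6 units apart; after: 5.3. That's 0.3 units closer together.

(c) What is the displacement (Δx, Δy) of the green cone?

(0.9, -2.1)

From the two frames, the green cone sits at roughly (7.2, 4.0) before and (8.1, 1.9) after.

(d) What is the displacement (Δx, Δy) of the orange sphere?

(2.7, -1.1)

The orange sphere started near (4.5, 2.0) and ended near (7.2, 0.9).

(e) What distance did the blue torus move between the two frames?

3.1

The blue torus was near (7.5, 2.1) before and (8.8, 4.9) after, so it travelled √(1.3² + 2.8²) ≈ 3.1 units.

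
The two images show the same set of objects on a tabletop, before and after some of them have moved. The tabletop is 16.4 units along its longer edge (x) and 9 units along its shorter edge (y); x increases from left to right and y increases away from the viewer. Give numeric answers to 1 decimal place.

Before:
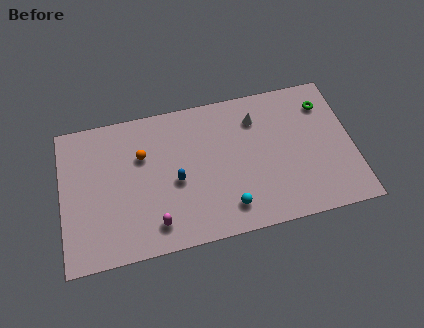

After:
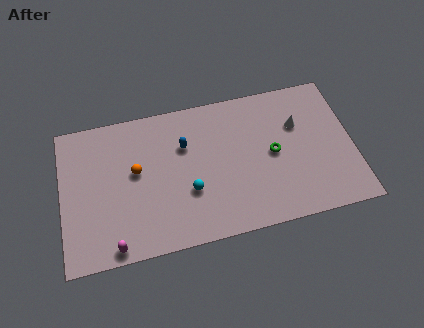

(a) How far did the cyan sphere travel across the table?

2.6

The cyan sphere moved from about (9.2, 1.7) to (7.1, 3.2), a distance of √(2.1² + 1.5²) ≈ 2.6.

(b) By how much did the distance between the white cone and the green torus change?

-1.8

Before: roughly 3.9 units apart; after: 2.1. That's 1.8 units closer together.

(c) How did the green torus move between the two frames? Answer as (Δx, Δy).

(-3.1, -2.5)

The green torus was at about (15.0, 7.0) and moved to about (11.9, 4.5).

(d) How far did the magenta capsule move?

2.4

The magenta capsule moved from about (5.1, 1.6) to (2.8, 0.8), a distance of √(2.3² + 0.8²) ≈ 2.4.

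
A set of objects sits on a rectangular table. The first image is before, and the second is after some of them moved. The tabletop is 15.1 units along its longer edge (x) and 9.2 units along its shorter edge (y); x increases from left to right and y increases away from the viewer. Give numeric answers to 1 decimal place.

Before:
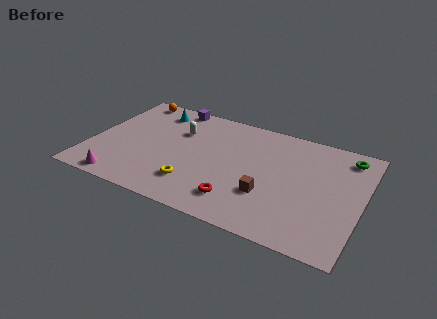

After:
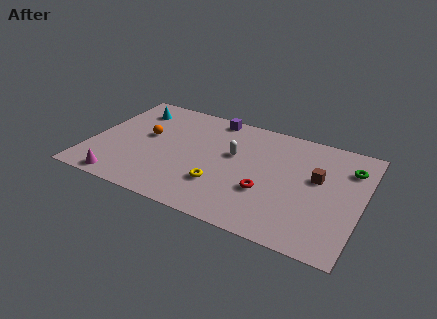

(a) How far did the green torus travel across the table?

0.9

The green torus was near (14.0, 7.8) before and (14.2, 6.9) after, so it travelled √(0.2² + 0.9²) ≈ 0.9 units.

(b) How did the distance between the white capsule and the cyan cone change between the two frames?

+4.2

The distance was about 2.1 in the first image and 6.3 in the second, so they moved 4.2 units further apart.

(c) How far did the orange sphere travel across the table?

3.4

The orange sphere was near (1.6, 8.3) before and (3.0, 5.2) after, so it travelled √(1.4² + 3.1²) ≈ 3.4 units.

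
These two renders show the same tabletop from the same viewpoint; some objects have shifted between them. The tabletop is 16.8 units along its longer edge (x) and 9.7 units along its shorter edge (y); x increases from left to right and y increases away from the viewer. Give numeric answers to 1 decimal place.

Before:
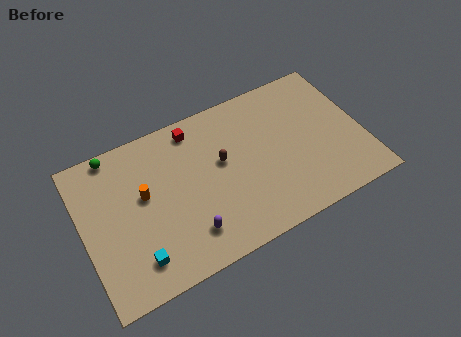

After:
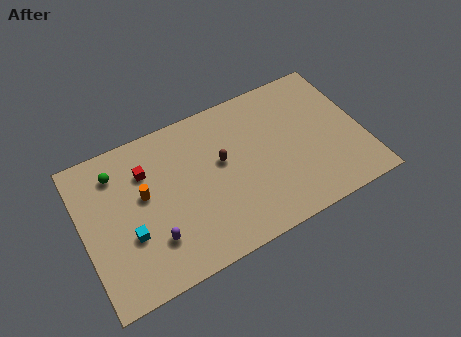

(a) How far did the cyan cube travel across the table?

1.6

The cyan cube moved from about (2.8, 1.9) to (2.6, 3.5), a distance of √(0.2² + 1.6²) ≈ 1.6.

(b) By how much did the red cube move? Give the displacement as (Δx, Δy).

(-3.1, -1.4)

The red cube started near (7.1, 8.4) and ended near (4.0, 7.0).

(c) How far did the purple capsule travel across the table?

2.1

The purple capsule moved from about (5.9, 2.1) to (3.9, 2.6), a distance of √(2.0² + 0.5²) ≈ 2.1.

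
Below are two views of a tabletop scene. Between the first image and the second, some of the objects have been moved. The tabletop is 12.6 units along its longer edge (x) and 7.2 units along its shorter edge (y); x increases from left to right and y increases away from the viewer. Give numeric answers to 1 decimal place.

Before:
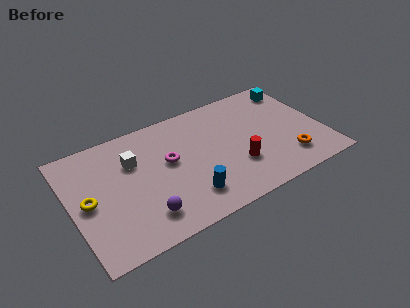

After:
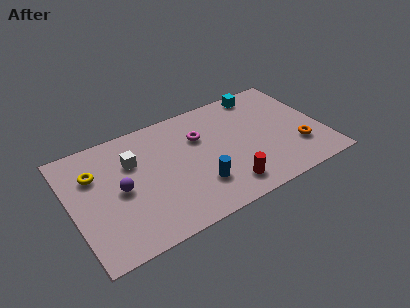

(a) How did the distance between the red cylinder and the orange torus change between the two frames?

+1.3

They were about 2.6 units apart before and 3.9 after — 1.3 units further apart.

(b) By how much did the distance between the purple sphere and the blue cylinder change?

+1.8

Before: roughly 2.2 units apart; after: 4.0. That's 1.8 units further apart.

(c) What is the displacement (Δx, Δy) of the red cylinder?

(-0.7, -1.0)

The red cylinder started near (8.1, 2.3) and ended near (7.4, 1.3).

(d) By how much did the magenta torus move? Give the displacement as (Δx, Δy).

(1.7, 0.8)

From the two frames, the magenta torus sits at roughly (4.9, 4.1) before and (6.6, 4.9) after.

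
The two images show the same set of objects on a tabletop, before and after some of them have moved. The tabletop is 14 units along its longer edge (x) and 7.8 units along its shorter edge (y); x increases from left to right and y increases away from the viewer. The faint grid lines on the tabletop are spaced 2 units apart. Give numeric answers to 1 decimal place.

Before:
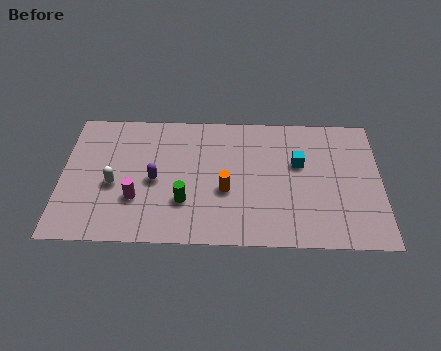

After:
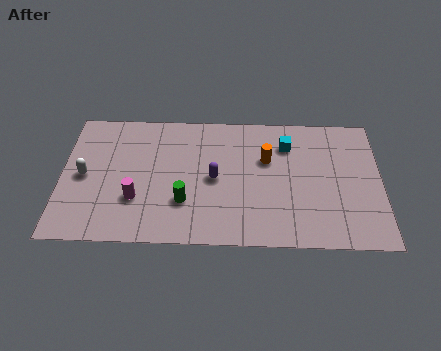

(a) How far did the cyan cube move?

1.2

The cyan cube was near (10.4, 4.8) before and (9.9, 5.9) after, so it travelled √(0.5² + 1.1²) ≈ 1.2 units.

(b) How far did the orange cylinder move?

2.6

From (7.2, 3.1) to (9.0, 5.0), the orange cylinder covered √(1.8² + 1.9²) ≈ 2.6 units.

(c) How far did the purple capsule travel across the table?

2.6

The purple capsule was near (4.1, 3.6) before and (6.7, 3.8) after, so it travelled √(2.6² + 0.2²) ≈ 2.6 units.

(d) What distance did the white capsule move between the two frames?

1.4

The white capsule moved from about (2.3, 3.3) to (1.0, 3.8), a distance of √(1.3² + 0.5²) ≈ 1.4.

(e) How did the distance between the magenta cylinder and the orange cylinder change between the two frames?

+2.3

Before: roughly 3.9 units apart; after: 6.2. That's 2.3 units further apart.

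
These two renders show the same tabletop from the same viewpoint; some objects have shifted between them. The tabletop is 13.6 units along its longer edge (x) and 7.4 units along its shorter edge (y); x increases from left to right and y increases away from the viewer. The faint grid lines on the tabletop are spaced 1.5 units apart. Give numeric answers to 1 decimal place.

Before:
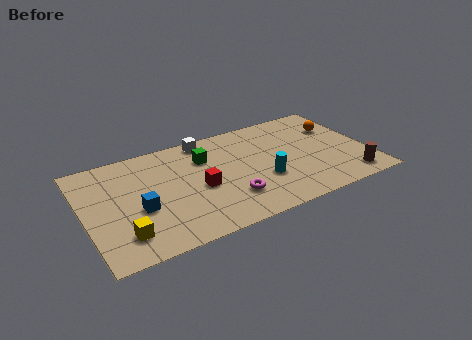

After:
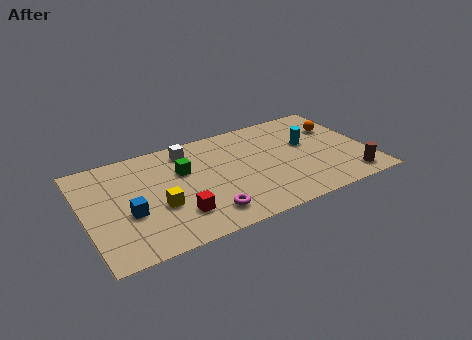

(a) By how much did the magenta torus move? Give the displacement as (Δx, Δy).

(-1.2, -0.6)

The magenta torus was at about (6.7, 2.0) and moved to about (5.5, 1.4).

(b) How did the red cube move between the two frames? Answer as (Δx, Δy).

(-1.2, -1.4)

The red cube started near (5.4, 3.3) and ended near (4.2, 1.9).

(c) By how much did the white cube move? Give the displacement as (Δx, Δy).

(-0.9, -0.4)

From the two frames, the white cube sits at roughly (6.1, 6.6) before and (5.2, 6.2) after.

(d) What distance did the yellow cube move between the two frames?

2.2

The yellow cube was near (1.6, 1.6) before and (3.4, 2.8) after, so it travelled √(1.8² + 1.2²) ≈ 2.2 units.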